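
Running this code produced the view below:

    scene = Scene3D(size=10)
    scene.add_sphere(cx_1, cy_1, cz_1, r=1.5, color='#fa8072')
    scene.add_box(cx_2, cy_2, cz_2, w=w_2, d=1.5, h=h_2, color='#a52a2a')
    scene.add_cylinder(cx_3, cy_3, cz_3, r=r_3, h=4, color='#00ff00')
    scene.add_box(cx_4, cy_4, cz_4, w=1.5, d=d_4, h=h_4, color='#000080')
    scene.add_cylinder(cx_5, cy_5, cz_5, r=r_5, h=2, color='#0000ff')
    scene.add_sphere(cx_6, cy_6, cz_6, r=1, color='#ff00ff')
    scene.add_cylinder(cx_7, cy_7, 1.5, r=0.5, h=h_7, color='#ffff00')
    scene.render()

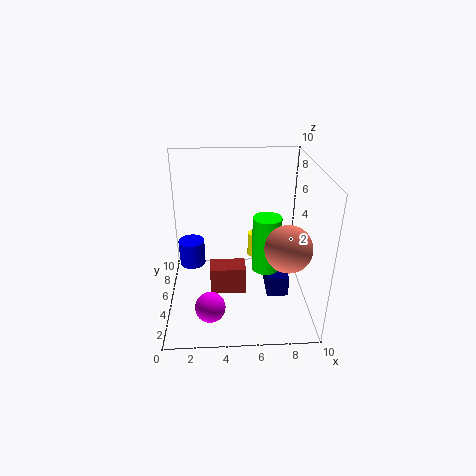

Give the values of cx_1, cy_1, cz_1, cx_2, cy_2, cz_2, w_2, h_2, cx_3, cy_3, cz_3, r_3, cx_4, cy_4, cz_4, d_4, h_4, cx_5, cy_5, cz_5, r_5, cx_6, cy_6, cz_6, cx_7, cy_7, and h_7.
cx_1 = 8, cy_1 = 2.5, cz_1 = 5.5, cx_2 = 3, cy_2 = 4, cz_2 = 1, w_2 = 2.5, h_2 = 2, cx_3 = 7, cy_3 = 5, cz_3 = 2.5, r_3 = 1, cx_4 = 7, cy_4 = 3.5, cz_4 = 1, d_4 = 3.5, h_4 = 1.5, cx_5 = 1.5, cy_5 = 7.5, cz_5 = 1.5, r_5 = 1, cx_6 = 3, cy_6 = 2, cz_6 = 1.5, cx_7 = 6.5, cy_7 = 8.5, h_7 = 2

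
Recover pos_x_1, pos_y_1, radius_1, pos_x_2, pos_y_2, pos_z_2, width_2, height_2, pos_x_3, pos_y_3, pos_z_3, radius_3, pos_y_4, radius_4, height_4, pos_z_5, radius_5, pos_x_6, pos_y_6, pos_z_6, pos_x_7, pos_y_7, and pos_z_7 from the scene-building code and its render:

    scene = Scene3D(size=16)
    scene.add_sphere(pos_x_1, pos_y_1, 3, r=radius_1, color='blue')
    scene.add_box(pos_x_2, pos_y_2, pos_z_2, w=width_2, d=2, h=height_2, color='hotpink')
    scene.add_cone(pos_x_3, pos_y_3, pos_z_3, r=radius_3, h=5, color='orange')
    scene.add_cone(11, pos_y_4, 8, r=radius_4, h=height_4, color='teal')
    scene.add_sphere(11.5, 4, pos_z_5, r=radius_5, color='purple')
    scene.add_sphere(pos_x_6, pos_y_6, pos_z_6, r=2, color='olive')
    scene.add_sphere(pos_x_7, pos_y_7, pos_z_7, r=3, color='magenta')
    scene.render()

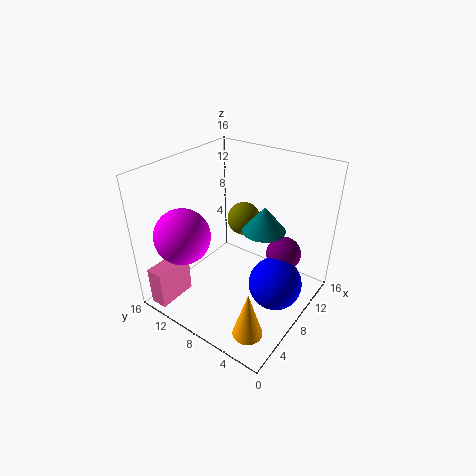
pos_x_1 = 9
pos_y_1 = 3.5
radius_1 = 3
pos_x_2 = 0.5
pos_y_2 = 13
pos_z_2 = 0.5
width_2 = 4.5
height_2 = 4.5
pos_x_3 = 2
pos_y_3 = 2.5
pos_z_3 = 2
radius_3 = 1.5
pos_y_4 = 6.5
radius_4 = 2.5
height_4 = 3
pos_z_5 = 5.5
radius_5 = 2
pos_x_6 = 12
pos_y_6 = 10
pos_z_6 = 8
pos_x_7 = 3.5
pos_y_7 = 12
pos_z_7 = 9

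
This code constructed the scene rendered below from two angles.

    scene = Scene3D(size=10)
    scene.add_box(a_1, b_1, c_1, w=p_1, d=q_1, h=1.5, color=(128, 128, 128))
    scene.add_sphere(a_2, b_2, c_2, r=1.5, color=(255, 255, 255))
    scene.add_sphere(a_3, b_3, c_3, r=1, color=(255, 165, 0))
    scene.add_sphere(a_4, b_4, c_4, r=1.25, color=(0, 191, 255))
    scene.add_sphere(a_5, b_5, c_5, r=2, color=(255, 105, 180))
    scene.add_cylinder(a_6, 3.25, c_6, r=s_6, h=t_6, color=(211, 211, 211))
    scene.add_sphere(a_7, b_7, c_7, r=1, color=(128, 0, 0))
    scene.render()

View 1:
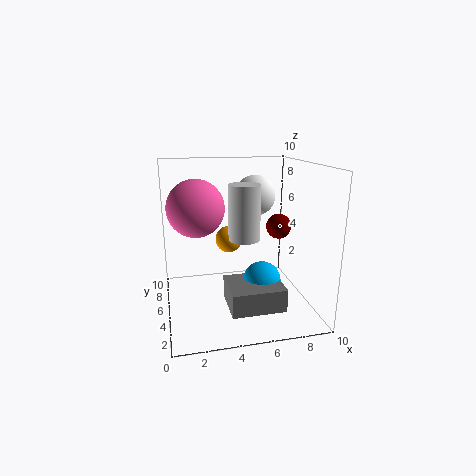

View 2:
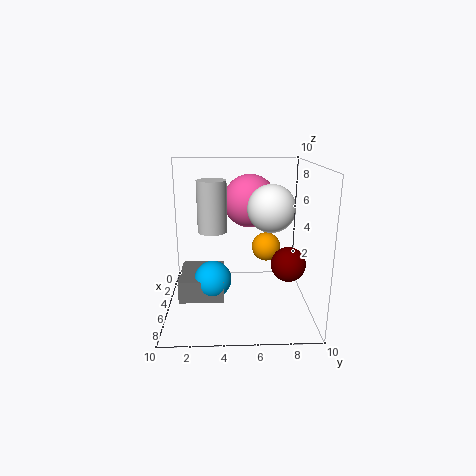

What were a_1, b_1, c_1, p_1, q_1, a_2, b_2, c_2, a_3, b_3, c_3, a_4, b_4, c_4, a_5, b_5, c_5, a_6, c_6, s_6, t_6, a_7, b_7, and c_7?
a_1 = 3.75; b_1 = 1; c_1 = 1.25; p_1 = 3.5; q_1 = 3; a_2 = 6.75; b_2 = 7; c_2 = 7.5; a_3 = 4.75; b_3 = 7; c_3 = 4.25; a_4 = 6.25; b_4 = 3.25; c_4 = 2.5; a_5 = 2.25; b_5 = 6; c_5 = 7; a_6 = 5; c_6 = 5.5; s_6 = 1; t_6 = 3.5; a_7 = 9; b_7 = 7.75; c_7 = 4.75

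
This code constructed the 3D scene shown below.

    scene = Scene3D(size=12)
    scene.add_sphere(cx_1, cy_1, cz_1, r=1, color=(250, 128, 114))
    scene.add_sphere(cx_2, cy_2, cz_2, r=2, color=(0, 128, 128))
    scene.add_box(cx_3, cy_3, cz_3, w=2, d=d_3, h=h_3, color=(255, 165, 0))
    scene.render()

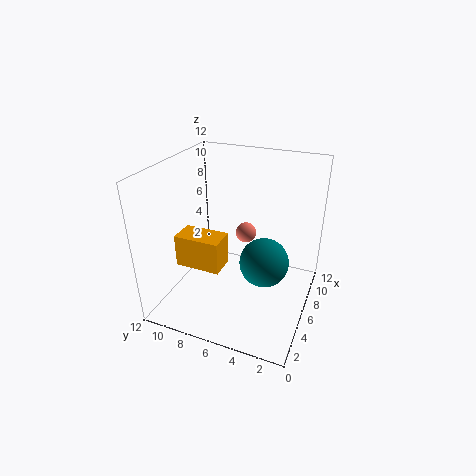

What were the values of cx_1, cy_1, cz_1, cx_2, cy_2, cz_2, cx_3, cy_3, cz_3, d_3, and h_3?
cx_1 = 10.5
cy_1 = 7
cz_1 = 4
cx_2 = 5.5
cy_2 = 3.5
cz_2 = 4.5
cx_3 = 2
cy_3 = 6
cz_3 = 5
d_3 = 3.5
h_3 = 2.5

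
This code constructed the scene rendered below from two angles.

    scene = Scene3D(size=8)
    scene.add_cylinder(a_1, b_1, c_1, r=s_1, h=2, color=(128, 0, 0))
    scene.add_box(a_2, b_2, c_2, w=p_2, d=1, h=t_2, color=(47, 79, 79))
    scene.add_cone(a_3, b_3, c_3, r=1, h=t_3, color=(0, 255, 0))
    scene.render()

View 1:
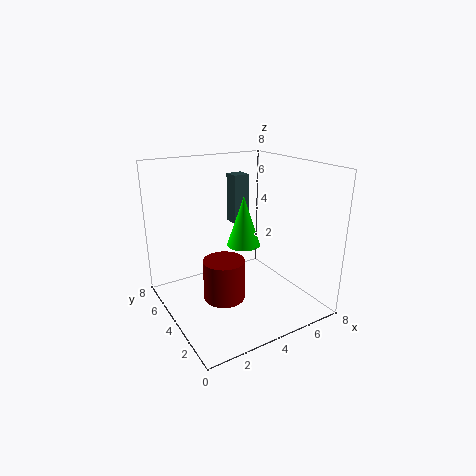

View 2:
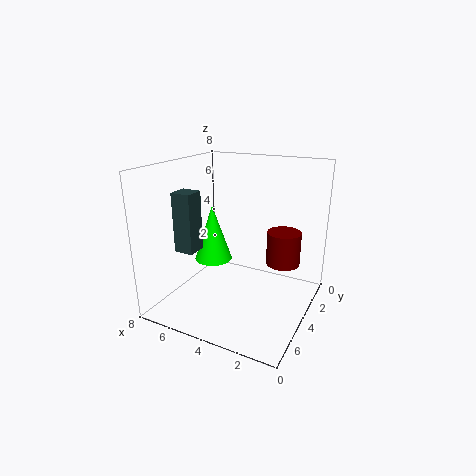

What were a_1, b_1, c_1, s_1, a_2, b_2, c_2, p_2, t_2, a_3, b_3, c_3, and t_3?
a_1 = 2, b_1 = 2, c_1 = 2, s_1 = 1, a_2 = 5, b_2 = 6, c_2 = 4, p_2 = 1, t_2 = 3, a_3 = 5, b_3 = 5, c_3 = 3, t_3 = 3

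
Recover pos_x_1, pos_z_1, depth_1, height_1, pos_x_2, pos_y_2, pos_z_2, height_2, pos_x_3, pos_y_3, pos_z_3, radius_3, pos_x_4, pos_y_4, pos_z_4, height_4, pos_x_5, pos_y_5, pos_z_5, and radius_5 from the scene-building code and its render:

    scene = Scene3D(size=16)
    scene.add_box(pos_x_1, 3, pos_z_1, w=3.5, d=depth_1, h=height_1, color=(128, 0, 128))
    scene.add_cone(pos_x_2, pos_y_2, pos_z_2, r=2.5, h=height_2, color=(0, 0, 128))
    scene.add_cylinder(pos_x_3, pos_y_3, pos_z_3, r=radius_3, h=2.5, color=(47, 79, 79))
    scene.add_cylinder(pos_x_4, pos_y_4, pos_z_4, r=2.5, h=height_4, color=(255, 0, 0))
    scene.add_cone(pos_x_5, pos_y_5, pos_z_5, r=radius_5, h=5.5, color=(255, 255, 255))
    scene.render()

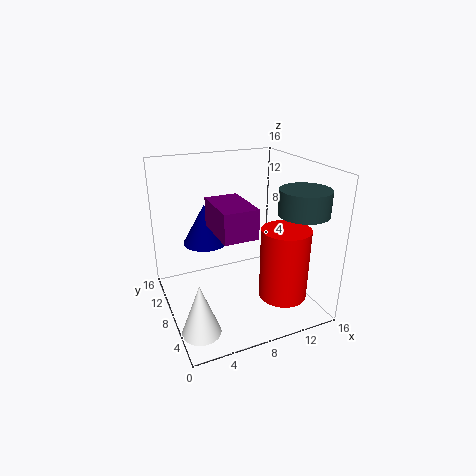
pos_x_1 = 4.5, pos_z_1 = 10, depth_1 = 5.5, height_1 = 3, pos_x_2 = 5, pos_y_2 = 10.5, pos_z_2 = 7, height_2 = 4.5, pos_x_3 = 12.5, pos_y_3 = 2.5, pos_z_3 = 12, radius_3 = 2.5, pos_x_4 = 11, pos_y_4 = 3, pos_z_4 = 3, height_4 = 7.5, pos_x_5 = 2, pos_y_5 = 3.5, pos_z_5 = 0.5, radius_5 = 2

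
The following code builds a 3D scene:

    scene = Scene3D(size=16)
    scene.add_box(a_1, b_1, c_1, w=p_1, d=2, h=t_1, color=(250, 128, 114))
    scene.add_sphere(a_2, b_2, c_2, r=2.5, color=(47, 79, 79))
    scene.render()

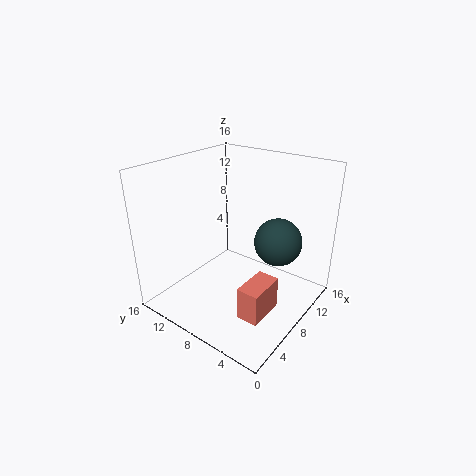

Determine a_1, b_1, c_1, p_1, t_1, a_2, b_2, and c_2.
a_1 = 0.5; b_1 = 0.5; c_1 = 5; p_1 = 3.5; t_1 = 3; a_2 = 9; b_2 = 3.5; c_2 = 8.5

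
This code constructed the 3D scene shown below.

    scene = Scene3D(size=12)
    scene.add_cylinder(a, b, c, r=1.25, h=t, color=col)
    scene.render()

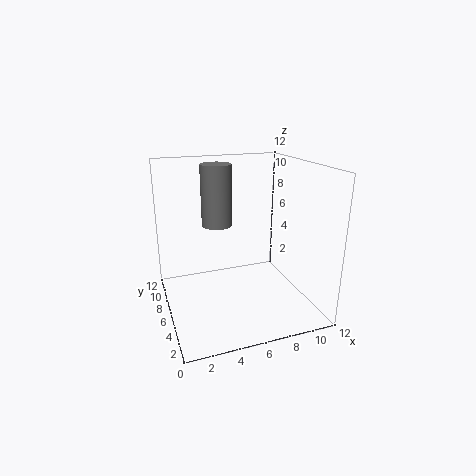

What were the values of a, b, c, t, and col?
a = 4.5; b = 7; c = 7; t = 5; col = 'gray'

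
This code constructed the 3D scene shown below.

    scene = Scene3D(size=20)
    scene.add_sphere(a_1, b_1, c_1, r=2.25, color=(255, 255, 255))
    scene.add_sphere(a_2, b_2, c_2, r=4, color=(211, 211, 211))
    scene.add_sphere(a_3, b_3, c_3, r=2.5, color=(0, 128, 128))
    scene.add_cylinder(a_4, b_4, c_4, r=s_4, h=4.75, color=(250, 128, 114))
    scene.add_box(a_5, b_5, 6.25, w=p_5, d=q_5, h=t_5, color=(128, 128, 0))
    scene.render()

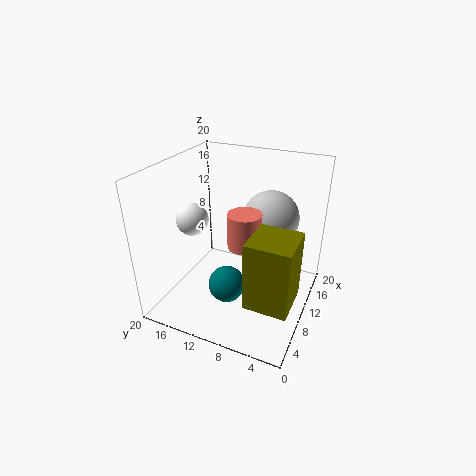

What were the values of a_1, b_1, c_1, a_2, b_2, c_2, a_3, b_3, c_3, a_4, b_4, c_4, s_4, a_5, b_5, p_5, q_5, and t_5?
a_1 = 8.5
b_1 = 16.25
c_1 = 12.25
a_2 = 14.25
b_2 = 6.75
c_2 = 11.75
a_3 = 6.75
b_3 = 10.25
c_3 = 4.25
a_4 = 8.75
b_4 = 8.5
c_4 = 9.75
s_4 = 2.25
a_5 = 1.25
b_5 = 0.25
p_5 = 5.5
q_5 = 5.25
t_5 = 8.5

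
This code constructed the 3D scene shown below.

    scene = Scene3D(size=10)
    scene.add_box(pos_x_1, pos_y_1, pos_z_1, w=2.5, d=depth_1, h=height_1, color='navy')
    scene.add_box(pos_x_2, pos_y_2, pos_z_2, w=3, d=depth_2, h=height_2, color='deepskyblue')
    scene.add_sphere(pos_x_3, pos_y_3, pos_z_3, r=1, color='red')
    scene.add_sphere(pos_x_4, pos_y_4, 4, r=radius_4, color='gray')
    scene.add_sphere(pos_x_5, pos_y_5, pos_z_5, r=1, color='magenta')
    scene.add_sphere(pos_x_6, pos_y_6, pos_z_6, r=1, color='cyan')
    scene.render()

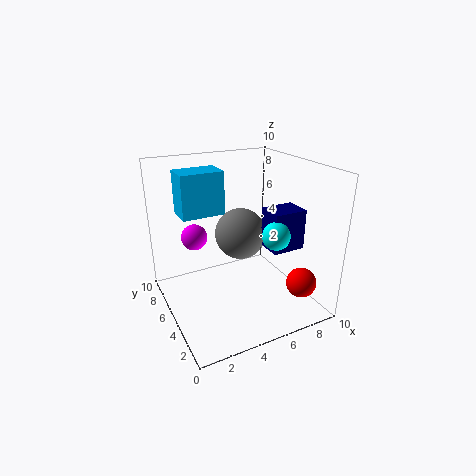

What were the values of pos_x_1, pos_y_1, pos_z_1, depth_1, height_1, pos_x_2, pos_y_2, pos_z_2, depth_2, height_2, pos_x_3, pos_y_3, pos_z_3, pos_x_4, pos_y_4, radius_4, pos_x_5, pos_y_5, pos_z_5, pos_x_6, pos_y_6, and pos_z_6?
pos_x_1 = 7.5
pos_y_1 = 4
pos_z_1 = 3.5
depth_1 = 2
height_1 = 3
pos_x_2 = 1.5
pos_y_2 = 6
pos_z_2 = 6.5
depth_2 = 2
height_2 = 3
pos_x_3 = 8
pos_y_3 = 1.5
pos_z_3 = 2.5
pos_x_4 = 6.5
pos_y_4 = 7.5
radius_4 = 2
pos_x_5 = 3
pos_y_5 = 8.5
pos_z_5 = 4
pos_x_6 = 7.5
pos_y_6 = 4
pos_z_6 = 5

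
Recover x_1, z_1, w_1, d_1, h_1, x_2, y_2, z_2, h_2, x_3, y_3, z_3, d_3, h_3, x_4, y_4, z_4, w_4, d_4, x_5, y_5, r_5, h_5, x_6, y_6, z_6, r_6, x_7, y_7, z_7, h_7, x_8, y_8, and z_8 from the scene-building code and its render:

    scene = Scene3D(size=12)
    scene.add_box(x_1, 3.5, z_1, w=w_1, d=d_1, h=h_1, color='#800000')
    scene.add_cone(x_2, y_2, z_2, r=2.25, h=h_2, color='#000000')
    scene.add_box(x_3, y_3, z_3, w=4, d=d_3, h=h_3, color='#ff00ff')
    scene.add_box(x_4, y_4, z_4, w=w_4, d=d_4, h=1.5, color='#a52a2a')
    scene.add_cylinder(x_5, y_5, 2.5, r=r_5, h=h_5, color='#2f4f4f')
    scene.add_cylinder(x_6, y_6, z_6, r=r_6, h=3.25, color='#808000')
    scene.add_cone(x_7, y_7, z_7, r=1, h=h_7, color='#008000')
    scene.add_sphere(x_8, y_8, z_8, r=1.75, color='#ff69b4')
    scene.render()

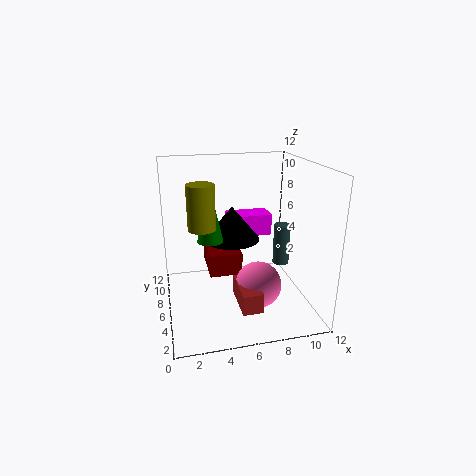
x_1 = 3.25; z_1 = 4; w_1 = 2.5; d_1 = 3.5; h_1 = 1.75; x_2 = 5.5; y_2 = 6; z_2 = 6; h_2 = 2.75; x_3 = 6; y_3 = 9; z_3 = 4.75; d_3 = 2.25; h_3 = 2; x_4 = 5; y_4 = 0.25; z_4 = 2.5; w_4 = 1.5; d_4 = 3.25; x_5 = 10.5; y_5 = 7.5; r_5 = 0.75; h_5 = 3.75; x_6 = 2.75; y_6 = 3.5; z_6 = 8; r_6 = 1; x_7 = 3.5; y_7 = 4.75; z_7 = 6.5; h_7 = 4.75; x_8 = 6.75; y_8 = 2.5; z_8 = 3.5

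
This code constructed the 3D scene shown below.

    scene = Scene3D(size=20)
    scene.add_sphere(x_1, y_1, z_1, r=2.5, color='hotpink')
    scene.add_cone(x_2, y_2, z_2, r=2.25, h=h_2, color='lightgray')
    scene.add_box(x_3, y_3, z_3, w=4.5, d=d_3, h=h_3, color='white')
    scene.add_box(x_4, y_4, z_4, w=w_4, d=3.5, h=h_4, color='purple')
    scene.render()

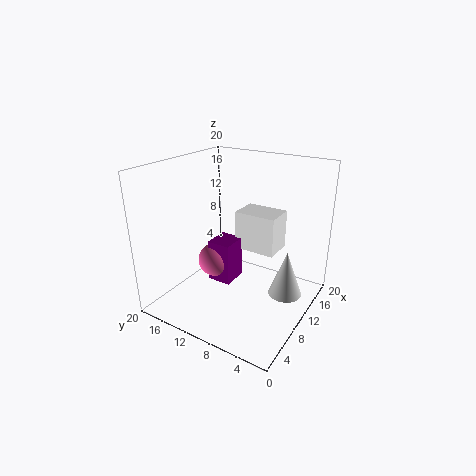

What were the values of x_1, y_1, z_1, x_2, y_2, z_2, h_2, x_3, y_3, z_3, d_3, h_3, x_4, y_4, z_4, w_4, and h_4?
x_1 = 10.25; y_1 = 14.25; z_1 = 5.25; x_2 = 10.5; y_2 = 2.75; z_2 = 3.25; h_2 = 6.25; x_3 = 12.75; y_3 = 6; z_3 = 6.75; d_3 = 6.25; h_3 = 5.75; x_4 = 9.25; y_4 = 11.25; z_4 = 2.25; w_4 = 4; h_4 = 6.25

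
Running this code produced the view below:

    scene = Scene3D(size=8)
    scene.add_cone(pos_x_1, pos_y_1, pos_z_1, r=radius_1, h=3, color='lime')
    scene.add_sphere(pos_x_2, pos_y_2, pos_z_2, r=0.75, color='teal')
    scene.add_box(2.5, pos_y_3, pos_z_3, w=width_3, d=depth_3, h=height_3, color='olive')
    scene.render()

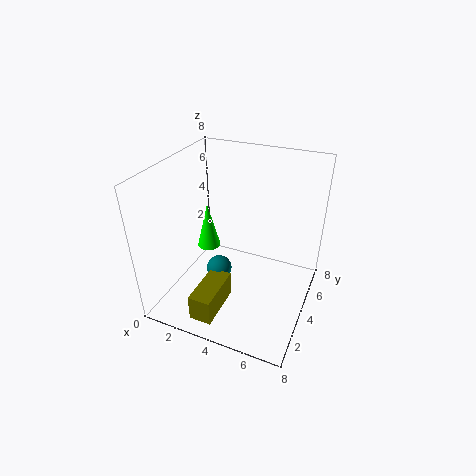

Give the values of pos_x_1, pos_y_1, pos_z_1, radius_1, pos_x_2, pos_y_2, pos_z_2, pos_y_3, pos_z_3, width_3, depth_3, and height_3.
pos_x_1 = 1
pos_y_1 = 6
pos_z_1 = 1.5
radius_1 = 0.75
pos_x_2 = 2.75
pos_y_2 = 4
pos_z_2 = 1.5
pos_y_3 = 0.75
pos_z_3 = 0.25
width_3 = 1.25
depth_3 = 2.75
height_3 = 1.5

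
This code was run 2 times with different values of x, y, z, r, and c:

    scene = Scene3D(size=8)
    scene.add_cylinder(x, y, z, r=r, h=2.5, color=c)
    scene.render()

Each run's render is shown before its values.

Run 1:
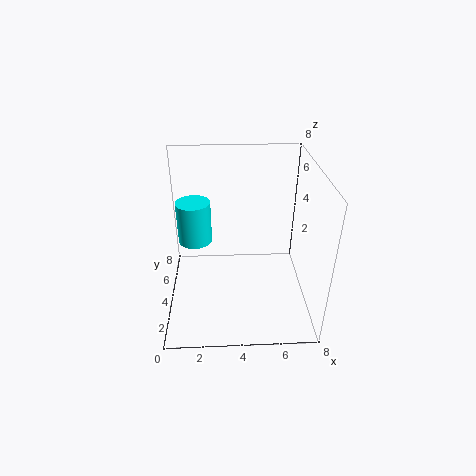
x = 1.5; y = 5.5; z = 3; r = 1; c = 'cyan'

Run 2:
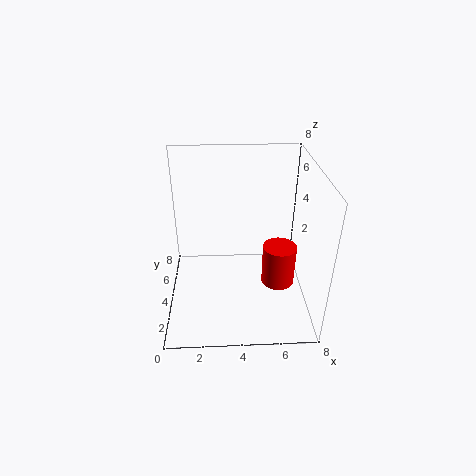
x = 6.5; y = 4.5; z = 0.5; r = 1; c = 'red'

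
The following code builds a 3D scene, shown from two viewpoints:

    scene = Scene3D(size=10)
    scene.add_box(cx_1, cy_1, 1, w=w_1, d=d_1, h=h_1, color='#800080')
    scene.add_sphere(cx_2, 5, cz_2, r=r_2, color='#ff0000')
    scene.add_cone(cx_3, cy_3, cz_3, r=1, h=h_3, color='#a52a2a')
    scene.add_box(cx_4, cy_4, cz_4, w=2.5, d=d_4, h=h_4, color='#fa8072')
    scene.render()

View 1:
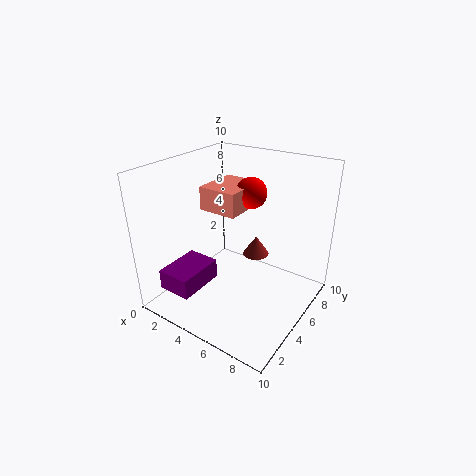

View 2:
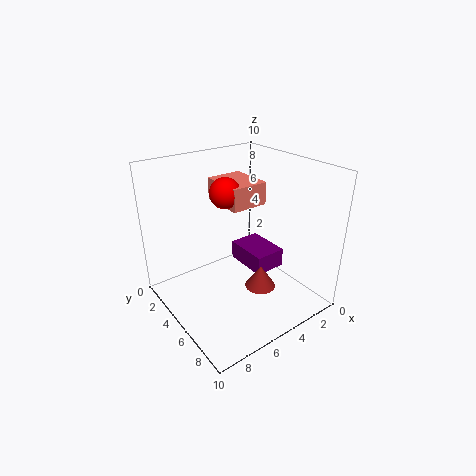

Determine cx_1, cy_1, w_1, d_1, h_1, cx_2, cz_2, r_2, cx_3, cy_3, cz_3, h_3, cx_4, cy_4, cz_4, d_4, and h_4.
cx_1 = 0.5, cy_1 = 1.5, w_1 = 2.5, d_1 = 3.5, h_1 = 1.5, cx_2 = 6, cz_2 = 8.5, r_2 = 1, cx_3 = 5, cy_3 = 7.5, cz_3 = 2.5, h_3 = 1.5, cx_4 = 3.5, cy_4 = 3, cz_4 = 7.5, d_4 = 3, h_4 = 1.5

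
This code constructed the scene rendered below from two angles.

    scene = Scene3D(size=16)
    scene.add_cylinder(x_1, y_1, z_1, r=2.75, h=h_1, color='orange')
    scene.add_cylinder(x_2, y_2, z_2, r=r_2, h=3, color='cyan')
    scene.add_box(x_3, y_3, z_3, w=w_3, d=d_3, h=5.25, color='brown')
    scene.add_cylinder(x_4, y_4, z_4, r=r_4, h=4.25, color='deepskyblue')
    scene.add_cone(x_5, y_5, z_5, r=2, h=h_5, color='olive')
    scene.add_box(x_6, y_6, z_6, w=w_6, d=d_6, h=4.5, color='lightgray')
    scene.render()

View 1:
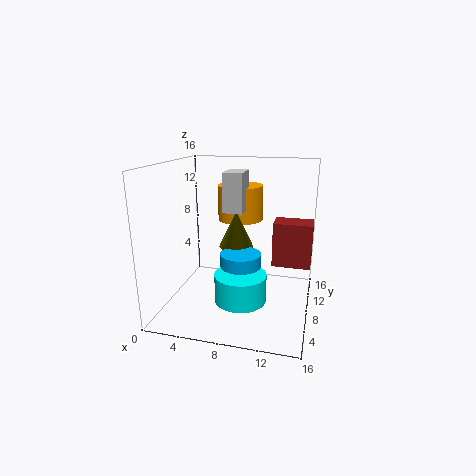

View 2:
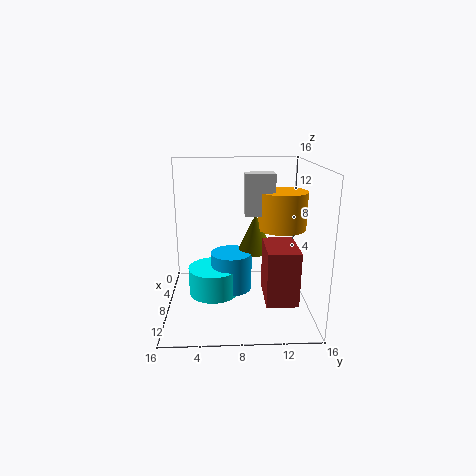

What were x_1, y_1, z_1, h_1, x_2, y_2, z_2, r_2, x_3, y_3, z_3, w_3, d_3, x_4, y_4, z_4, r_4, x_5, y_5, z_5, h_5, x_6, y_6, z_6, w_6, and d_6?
x_1 = 7; y_1 = 13; z_1 = 8.75; h_1 = 4.25; x_2 = 9; y_2 = 5.25; z_2 = 2; r_2 = 2.75; x_3 = 11.5; y_3 = 10.25; z_3 = 4; w_3 = 4.5; d_3 = 3; x_4 = 8.5; y_4 = 7.25; z_4 = 2.25; r_4 = 2.25; x_5 = 7.25; y_5 = 10; z_5 = 6.25; h_5 = 4.25; x_6 = 6; y_6 = 8.75; z_6 = 10.5; w_6 = 2.25; d_6 = 3.25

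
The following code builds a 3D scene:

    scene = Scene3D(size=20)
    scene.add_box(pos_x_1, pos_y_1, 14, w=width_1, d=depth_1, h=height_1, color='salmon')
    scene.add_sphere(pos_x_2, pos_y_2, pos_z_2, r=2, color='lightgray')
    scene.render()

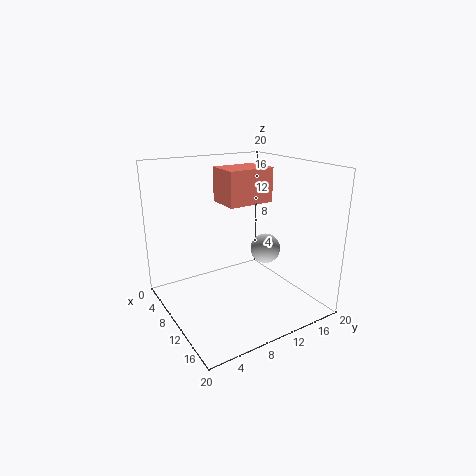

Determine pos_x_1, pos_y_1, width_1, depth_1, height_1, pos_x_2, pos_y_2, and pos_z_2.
pos_x_1 = 4; pos_y_1 = 9.5; width_1 = 5; depth_1 = 7; height_1 = 5; pos_x_2 = 13; pos_y_2 = 12.5; pos_z_2 = 9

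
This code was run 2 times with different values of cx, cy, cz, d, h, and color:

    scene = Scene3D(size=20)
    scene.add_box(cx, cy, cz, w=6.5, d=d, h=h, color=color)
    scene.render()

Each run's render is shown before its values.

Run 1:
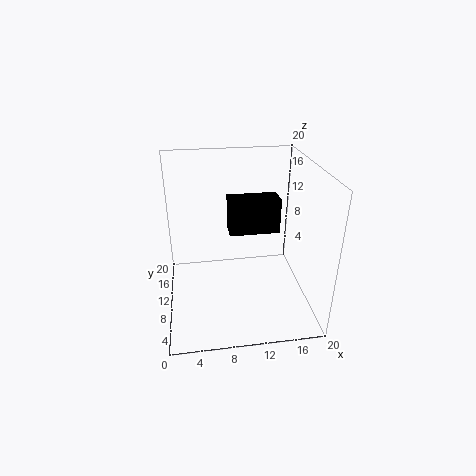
cx = 8.5, cy = 7, cz = 12, d = 3, h = 4.5, color = 'black'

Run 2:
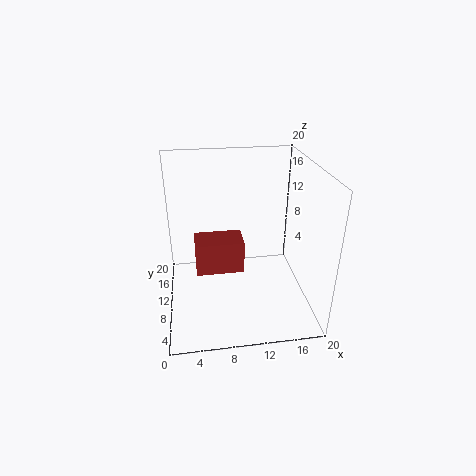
cx = 4, cy = 7.5, cz = 6, d = 4, h = 4.5, color = 'brown'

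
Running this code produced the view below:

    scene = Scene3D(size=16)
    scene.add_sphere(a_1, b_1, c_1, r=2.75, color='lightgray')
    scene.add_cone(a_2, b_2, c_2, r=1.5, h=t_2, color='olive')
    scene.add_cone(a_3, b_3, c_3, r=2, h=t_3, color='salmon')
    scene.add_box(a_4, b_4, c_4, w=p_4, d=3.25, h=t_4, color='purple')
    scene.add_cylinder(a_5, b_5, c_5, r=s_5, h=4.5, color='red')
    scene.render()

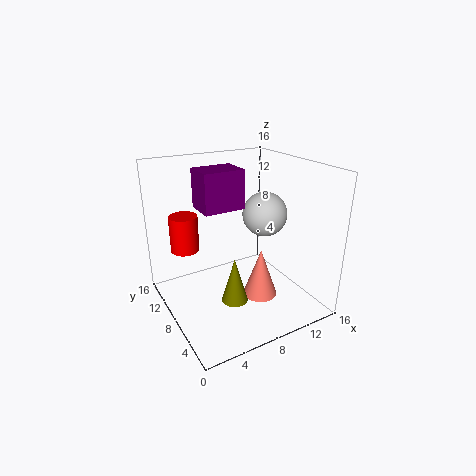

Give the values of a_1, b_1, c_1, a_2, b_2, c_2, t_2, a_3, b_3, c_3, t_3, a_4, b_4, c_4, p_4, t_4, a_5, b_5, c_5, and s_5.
a_1 = 13.25, b_1 = 10.5, c_1 = 9, a_2 = 7, b_2 = 7, c_2 = 0.75, t_2 = 5.25, a_3 = 10.5, b_3 = 7, c_3 = 0.5, t_3 = 5.75, a_4 = 3.5, b_4 = 6.25, c_4 = 12, p_4 = 4.25, t_4 = 4, a_5 = 4, b_5 = 14.25, c_5 = 4.75, s_5 = 1.75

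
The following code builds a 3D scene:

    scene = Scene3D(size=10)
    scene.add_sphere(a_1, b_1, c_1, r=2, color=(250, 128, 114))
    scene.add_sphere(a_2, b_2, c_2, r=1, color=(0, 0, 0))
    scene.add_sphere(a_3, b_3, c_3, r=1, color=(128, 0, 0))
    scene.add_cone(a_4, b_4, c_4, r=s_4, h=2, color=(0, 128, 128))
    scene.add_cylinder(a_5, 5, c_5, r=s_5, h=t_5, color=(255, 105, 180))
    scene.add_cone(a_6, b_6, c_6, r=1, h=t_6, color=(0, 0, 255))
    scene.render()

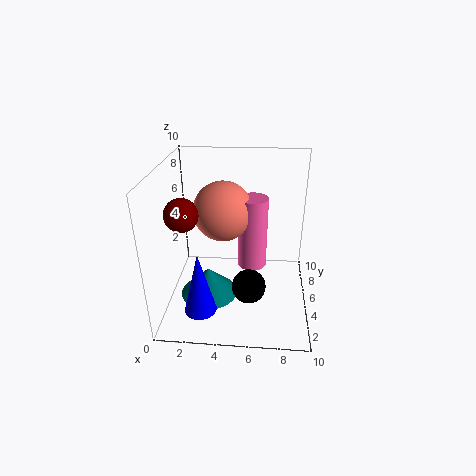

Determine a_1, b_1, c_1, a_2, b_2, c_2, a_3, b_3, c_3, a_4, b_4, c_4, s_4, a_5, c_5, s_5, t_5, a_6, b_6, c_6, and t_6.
a_1 = 4; b_1 = 5; c_1 = 7; a_2 = 6; b_2 = 1; c_2 = 4; a_3 = 2; b_3 = 2; c_3 = 8; a_4 = 3; b_4 = 4; c_4 = 1; s_4 = 2; a_5 = 6; c_5 = 3; s_5 = 1; t_5 = 5; a_6 = 3; b_6 = 1; c_6 = 2; t_6 = 4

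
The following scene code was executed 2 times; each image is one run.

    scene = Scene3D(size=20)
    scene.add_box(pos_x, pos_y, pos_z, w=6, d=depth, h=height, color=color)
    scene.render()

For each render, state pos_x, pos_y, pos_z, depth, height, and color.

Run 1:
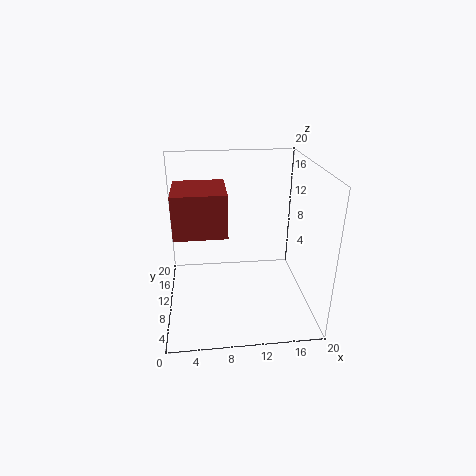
pos_x = 2; pos_y = 2; pos_z = 14; depth = 6; height = 5; color = 'brown'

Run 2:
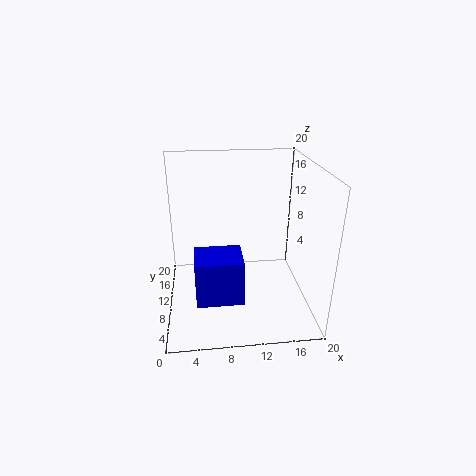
pos_x = 4; pos_y = 3; pos_z = 4; depth = 5; height = 6; color = 'blue'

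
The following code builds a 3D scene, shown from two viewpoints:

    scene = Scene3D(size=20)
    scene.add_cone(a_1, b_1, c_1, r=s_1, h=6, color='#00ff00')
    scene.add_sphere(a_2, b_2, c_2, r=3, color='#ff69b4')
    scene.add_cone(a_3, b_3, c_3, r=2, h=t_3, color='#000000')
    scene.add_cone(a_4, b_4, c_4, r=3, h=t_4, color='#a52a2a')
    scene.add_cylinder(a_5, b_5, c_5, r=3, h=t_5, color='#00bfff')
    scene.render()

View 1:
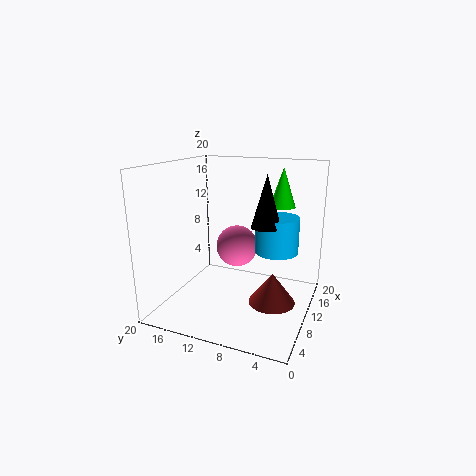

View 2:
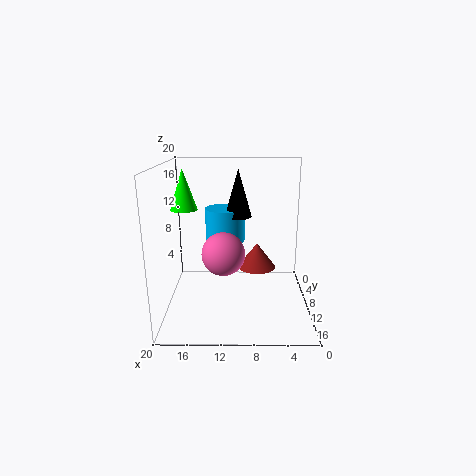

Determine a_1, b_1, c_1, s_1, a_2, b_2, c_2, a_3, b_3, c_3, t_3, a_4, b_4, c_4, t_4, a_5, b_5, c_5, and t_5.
a_1 = 18
b_1 = 6
c_1 = 13
s_1 = 2
a_2 = 12
b_2 = 11
c_2 = 8
a_3 = 10
b_3 = 6
c_3 = 12
t_3 = 7
a_4 = 7
b_4 = 4
c_4 = 3
t_4 = 4
a_5 = 12
b_5 = 5
c_5 = 8
t_5 = 5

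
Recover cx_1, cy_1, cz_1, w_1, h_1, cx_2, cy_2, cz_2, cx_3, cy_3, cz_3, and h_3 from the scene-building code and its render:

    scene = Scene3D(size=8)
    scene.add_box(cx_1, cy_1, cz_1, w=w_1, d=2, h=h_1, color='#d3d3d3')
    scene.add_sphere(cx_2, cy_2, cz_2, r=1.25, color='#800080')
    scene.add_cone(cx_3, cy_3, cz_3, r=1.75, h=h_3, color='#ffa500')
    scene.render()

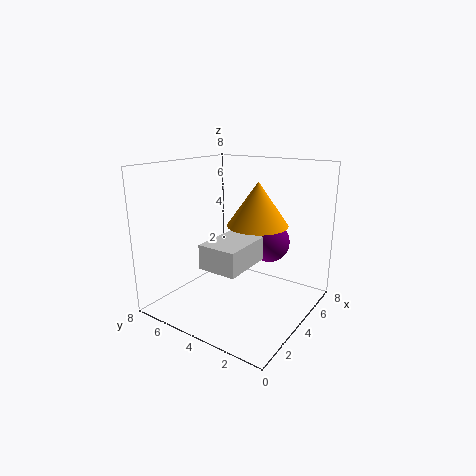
cx_1 = 1, cy_1 = 2.25, cz_1 = 3.25, w_1 = 2.75, h_1 = 1.25, cx_2 = 6.75, cy_2 = 3.5, cz_2 = 3, cx_3 = 5.25, cy_3 = 3.5, cz_3 = 4.5, h_3 = 2.5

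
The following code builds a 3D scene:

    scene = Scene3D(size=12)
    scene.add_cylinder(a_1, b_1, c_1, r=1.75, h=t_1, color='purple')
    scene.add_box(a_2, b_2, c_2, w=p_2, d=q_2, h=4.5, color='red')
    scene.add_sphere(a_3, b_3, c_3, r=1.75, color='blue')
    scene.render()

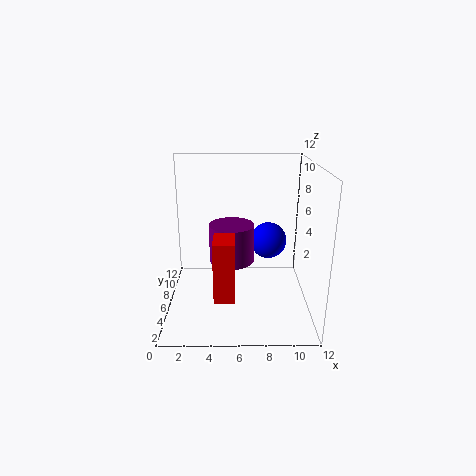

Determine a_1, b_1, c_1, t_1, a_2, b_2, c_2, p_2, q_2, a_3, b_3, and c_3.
a_1 = 5.5
b_1 = 4.5
c_1 = 4.75
t_1 = 3
a_2 = 4.25
b_2 = 0.5
c_2 = 3.25
p_2 = 1.5
q_2 = 2.25
a_3 = 9
b_3 = 10.25
c_3 = 4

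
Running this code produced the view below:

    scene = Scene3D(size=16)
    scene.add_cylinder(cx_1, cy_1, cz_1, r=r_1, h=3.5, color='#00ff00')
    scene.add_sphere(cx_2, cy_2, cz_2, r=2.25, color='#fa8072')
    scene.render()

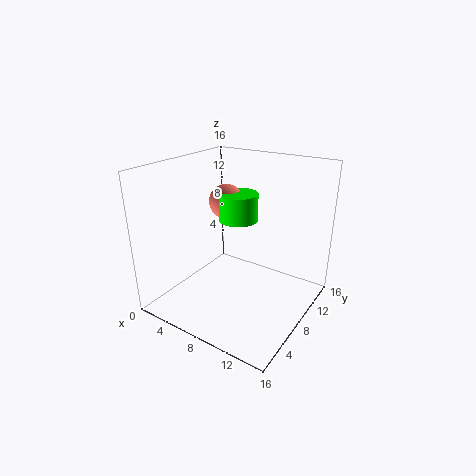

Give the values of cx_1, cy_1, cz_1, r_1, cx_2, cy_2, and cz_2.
cx_1 = 4.75
cy_1 = 13
cz_1 = 7.75
r_1 = 2.5
cx_2 = 2.75
cy_2 = 13.25
cz_2 = 9.75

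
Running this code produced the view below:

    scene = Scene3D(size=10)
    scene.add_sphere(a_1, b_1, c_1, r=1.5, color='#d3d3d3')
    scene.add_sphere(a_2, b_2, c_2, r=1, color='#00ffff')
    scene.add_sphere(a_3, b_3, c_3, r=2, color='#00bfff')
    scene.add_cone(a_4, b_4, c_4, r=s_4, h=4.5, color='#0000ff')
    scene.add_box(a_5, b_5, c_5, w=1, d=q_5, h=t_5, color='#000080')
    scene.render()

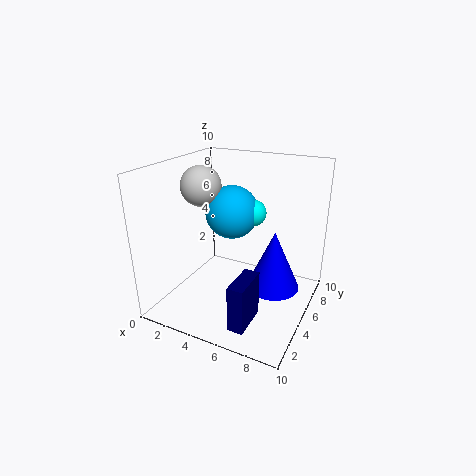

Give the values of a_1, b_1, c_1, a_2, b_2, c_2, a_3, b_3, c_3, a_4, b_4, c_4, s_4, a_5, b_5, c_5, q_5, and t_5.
a_1 = 1.5, b_1 = 6, c_1 = 8, a_2 = 5, b_2 = 7.5, c_2 = 6, a_3 = 3.5, b_3 = 7, c_3 = 6, a_4 = 7, b_4 = 7, c_4 = 0.5, s_4 = 2, a_5 = 6.5, b_5 = 0.5, c_5 = 1, q_5 = 2.5, t_5 = 3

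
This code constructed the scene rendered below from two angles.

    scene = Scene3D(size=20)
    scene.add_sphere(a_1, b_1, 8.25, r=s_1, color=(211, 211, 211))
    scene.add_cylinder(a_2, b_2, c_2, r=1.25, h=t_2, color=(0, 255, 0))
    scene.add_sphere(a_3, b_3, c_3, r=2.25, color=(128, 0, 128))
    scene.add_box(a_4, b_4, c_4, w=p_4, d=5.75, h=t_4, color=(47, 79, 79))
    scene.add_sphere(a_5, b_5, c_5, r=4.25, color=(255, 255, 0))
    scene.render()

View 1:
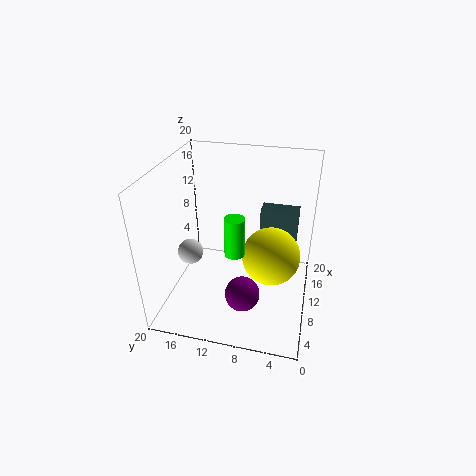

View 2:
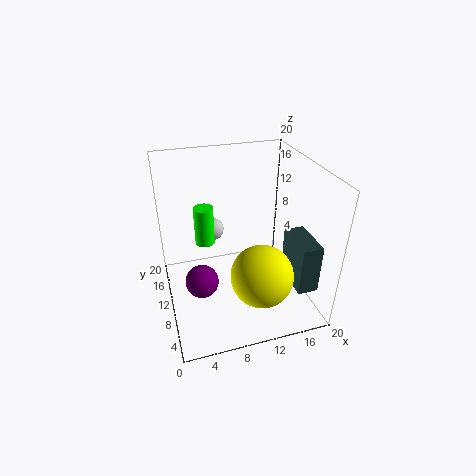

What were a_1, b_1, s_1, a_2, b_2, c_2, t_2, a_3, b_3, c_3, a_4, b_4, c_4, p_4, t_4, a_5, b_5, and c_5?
a_1 = 7.75, b_1 = 16.25, s_1 = 1.75, a_2 = 5.25, b_2 = 9.25, c_2 = 10.75, t_2 = 5, a_3 = 4.25, b_3 = 8, c_3 = 5.25, a_4 = 16, b_4 = 2.25, c_4 = 4.75, p_4 = 2.75, t_4 = 6.75, a_5 = 12, b_5 = 5.5, c_5 = 6.25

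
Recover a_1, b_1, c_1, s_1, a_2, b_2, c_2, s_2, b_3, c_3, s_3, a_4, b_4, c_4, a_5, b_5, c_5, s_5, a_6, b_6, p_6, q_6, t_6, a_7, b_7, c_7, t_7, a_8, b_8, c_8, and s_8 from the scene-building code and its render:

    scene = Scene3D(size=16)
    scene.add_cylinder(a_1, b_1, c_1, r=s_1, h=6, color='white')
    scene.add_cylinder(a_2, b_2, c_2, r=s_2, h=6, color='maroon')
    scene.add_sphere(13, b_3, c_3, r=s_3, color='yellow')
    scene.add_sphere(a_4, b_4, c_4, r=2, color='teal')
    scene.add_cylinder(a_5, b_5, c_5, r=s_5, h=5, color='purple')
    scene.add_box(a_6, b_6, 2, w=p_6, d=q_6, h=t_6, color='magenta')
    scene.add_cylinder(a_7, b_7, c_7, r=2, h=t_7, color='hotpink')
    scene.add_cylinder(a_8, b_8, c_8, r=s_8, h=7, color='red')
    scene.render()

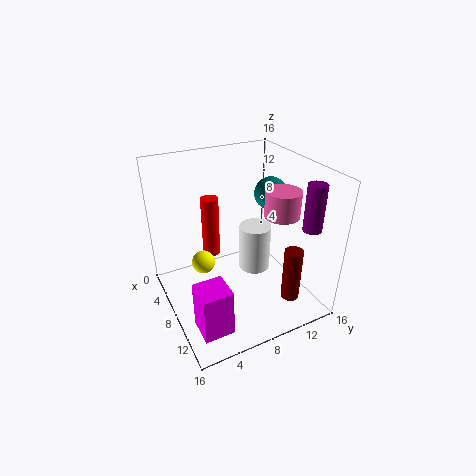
a_1 = 5
b_1 = 12
c_1 = 1
s_1 = 2
a_2 = 13
b_2 = 12
c_2 = 2
s_2 = 1
b_3 = 2
c_3 = 10
s_3 = 1
a_4 = 5
b_4 = 14
c_4 = 11
a_5 = 13
b_5 = 14
c_5 = 10
s_5 = 1
a_6 = 12
b_6 = 1
p_6 = 3
q_6 = 3
t_6 = 5
a_7 = 9
b_7 = 13
c_7 = 10
t_7 = 3
a_8 = 5
b_8 = 6
c_8 = 5
s_8 = 1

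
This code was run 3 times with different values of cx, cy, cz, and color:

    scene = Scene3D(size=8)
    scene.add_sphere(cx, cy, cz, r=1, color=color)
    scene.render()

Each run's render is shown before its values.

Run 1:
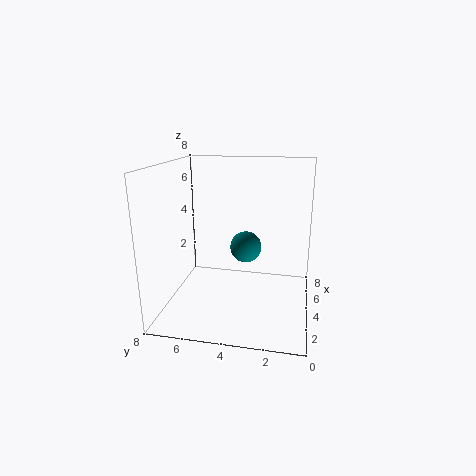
cx = 6.5
cy = 4
cz = 2.5
color = 'teal'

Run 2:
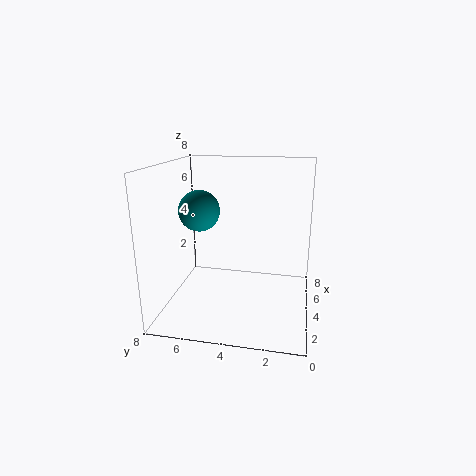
cx = 2
cy = 5.5
cz = 6
color = 'teal'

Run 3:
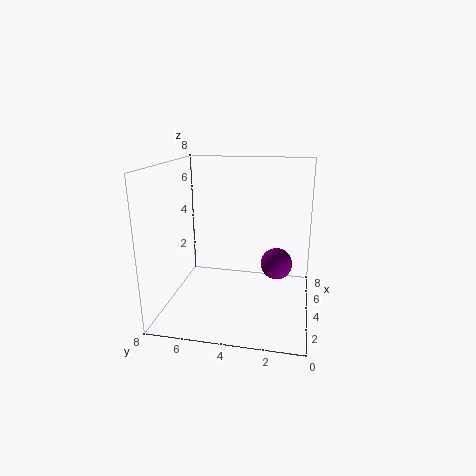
cx = 6.5
cy = 2
cz = 1.5
color = 'purple'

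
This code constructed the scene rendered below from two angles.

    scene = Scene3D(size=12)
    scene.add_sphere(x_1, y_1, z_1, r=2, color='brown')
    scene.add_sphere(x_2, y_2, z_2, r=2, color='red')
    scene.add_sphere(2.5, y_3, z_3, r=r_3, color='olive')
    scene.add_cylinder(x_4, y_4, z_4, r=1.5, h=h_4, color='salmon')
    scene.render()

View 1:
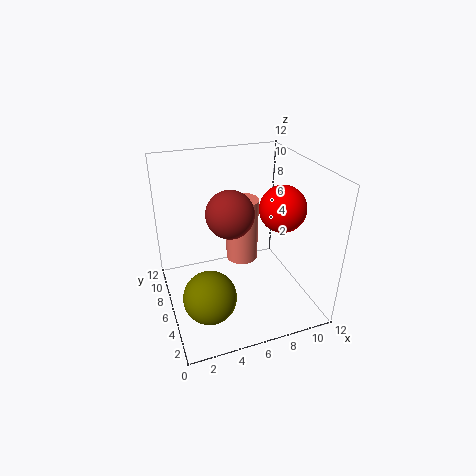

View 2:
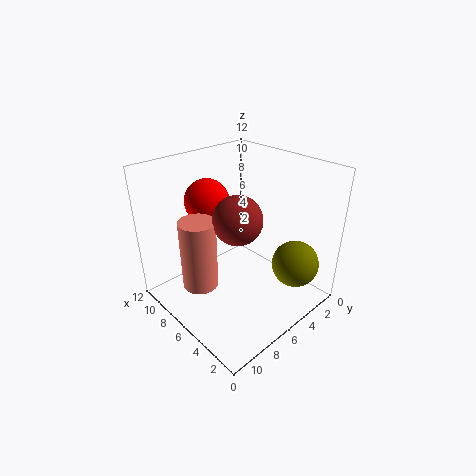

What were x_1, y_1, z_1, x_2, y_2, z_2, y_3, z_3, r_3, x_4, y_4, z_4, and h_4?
x_1 = 5.5, y_1 = 6.5, z_1 = 8, x_2 = 10, y_2 = 6, z_2 = 8, y_3 = 2.5, z_3 = 3.5, r_3 = 2, x_4 = 7.5, y_4 = 9, z_4 = 2, h_4 = 6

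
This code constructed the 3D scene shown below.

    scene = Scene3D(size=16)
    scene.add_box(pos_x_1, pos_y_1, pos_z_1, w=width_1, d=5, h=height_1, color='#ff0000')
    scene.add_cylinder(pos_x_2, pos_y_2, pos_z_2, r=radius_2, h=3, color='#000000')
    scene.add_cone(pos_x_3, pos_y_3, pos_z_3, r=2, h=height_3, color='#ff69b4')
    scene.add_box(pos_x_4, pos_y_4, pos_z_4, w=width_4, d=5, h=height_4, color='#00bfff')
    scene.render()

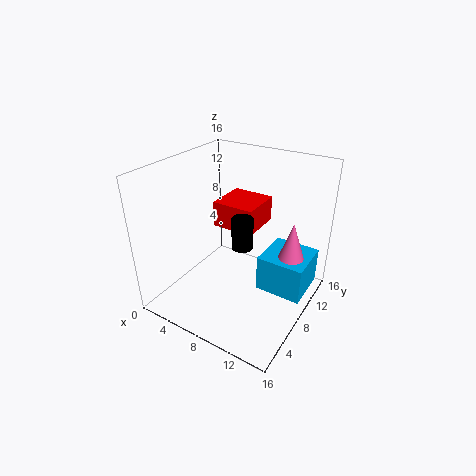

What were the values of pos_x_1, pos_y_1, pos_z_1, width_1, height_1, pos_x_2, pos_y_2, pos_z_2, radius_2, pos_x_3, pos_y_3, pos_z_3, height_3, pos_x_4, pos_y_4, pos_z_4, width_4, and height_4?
pos_x_1 = 4
pos_y_1 = 9
pos_z_1 = 8
width_1 = 5
height_1 = 3
pos_x_2 = 11
pos_y_2 = 4
pos_z_2 = 10
radius_2 = 1
pos_x_3 = 14
pos_y_3 = 9
pos_z_3 = 5
height_3 = 6
pos_x_4 = 11
pos_y_4 = 7
pos_z_4 = 3
width_4 = 5
height_4 = 4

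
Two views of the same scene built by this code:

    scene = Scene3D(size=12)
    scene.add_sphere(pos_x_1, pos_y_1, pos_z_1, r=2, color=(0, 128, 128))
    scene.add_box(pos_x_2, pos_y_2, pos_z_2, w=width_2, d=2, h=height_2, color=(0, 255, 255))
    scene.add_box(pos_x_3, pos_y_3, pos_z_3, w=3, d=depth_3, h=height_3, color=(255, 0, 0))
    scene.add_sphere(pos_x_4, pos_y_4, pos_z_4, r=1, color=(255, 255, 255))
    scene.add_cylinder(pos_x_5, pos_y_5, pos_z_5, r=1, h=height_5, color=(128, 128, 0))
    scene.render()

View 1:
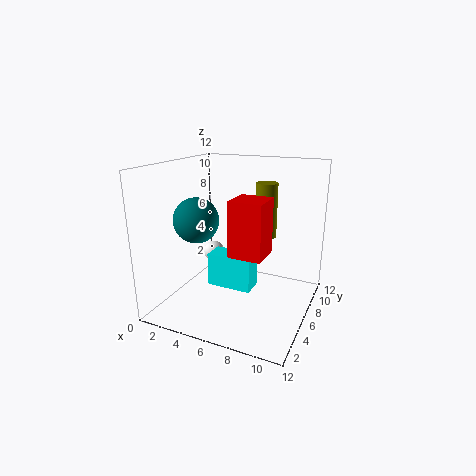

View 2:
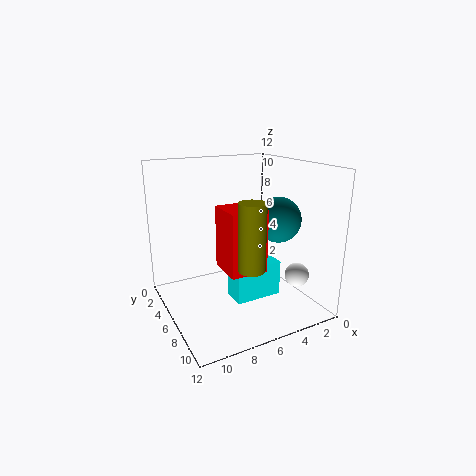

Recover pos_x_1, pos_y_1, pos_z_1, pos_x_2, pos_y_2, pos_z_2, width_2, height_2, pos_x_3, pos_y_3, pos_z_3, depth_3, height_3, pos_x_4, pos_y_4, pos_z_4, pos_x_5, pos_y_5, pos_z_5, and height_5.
pos_x_1 = 2
pos_y_1 = 6
pos_z_1 = 7
pos_x_2 = 3
pos_y_2 = 6
pos_z_2 = 1
width_2 = 4
height_2 = 3
pos_x_3 = 5
pos_y_3 = 6
pos_z_3 = 4
depth_3 = 3
height_3 = 5
pos_x_4 = 2
pos_y_4 = 9
pos_z_4 = 3
pos_x_5 = 7
pos_y_5 = 10
pos_z_5 = 5
height_5 = 5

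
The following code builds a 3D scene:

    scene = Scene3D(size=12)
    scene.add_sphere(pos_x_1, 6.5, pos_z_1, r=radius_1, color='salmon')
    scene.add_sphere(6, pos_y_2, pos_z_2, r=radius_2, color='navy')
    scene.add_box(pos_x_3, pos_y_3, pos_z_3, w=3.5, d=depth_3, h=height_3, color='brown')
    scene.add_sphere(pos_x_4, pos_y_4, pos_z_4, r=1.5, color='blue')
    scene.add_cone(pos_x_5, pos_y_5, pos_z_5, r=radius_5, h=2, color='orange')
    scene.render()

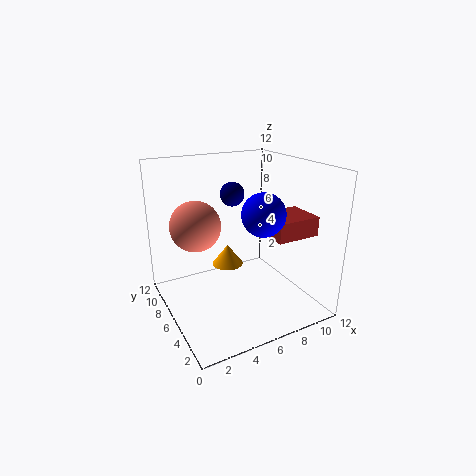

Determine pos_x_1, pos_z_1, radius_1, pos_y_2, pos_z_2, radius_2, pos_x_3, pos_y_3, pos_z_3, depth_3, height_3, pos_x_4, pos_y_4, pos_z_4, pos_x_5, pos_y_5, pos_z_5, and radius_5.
pos_x_1 = 2.5
pos_z_1 = 7.5
radius_1 = 2
pos_y_2 = 7
pos_z_2 = 9.5
radius_2 = 1
pos_x_3 = 7
pos_y_3 = 1.5
pos_z_3 = 7
depth_3 = 3
height_3 = 1.5
pos_x_4 = 5.5
pos_y_4 = 1.5
pos_z_4 = 9.5
pos_x_5 = 7
pos_y_5 = 10
pos_z_5 = 1.5
radius_5 = 1.5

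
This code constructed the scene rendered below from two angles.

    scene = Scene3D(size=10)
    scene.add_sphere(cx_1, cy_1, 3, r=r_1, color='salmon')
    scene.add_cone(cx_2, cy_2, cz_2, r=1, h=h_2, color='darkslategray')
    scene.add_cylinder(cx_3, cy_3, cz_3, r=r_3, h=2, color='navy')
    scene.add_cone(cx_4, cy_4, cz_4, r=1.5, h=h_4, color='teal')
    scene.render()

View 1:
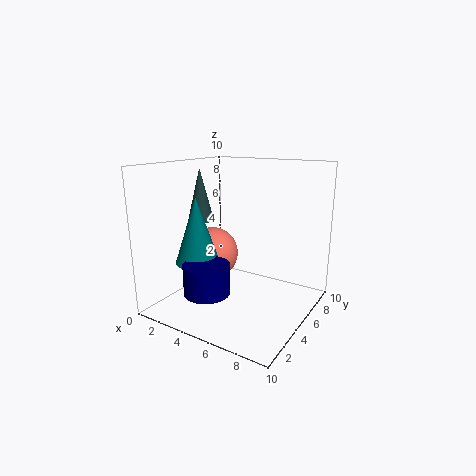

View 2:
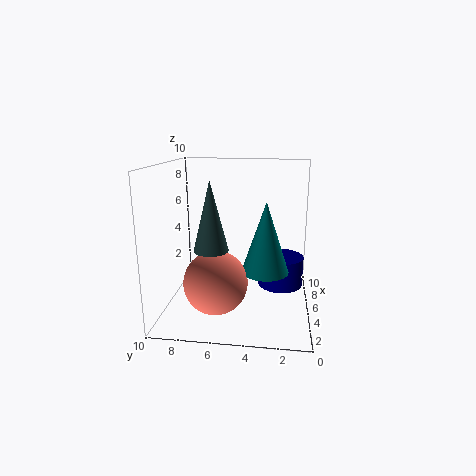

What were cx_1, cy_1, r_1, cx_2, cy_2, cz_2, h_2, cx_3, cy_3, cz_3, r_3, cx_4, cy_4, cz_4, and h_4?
cx_1 = 2
cy_1 = 6
r_1 = 2
cx_2 = 1
cy_2 = 6
cz_2 = 5.5
h_2 = 4
cx_3 = 4.5
cy_3 = 2
cz_3 = 2
r_3 = 1.5
cx_4 = 3
cy_4 = 3
cz_4 = 3.5
h_4 = 4.5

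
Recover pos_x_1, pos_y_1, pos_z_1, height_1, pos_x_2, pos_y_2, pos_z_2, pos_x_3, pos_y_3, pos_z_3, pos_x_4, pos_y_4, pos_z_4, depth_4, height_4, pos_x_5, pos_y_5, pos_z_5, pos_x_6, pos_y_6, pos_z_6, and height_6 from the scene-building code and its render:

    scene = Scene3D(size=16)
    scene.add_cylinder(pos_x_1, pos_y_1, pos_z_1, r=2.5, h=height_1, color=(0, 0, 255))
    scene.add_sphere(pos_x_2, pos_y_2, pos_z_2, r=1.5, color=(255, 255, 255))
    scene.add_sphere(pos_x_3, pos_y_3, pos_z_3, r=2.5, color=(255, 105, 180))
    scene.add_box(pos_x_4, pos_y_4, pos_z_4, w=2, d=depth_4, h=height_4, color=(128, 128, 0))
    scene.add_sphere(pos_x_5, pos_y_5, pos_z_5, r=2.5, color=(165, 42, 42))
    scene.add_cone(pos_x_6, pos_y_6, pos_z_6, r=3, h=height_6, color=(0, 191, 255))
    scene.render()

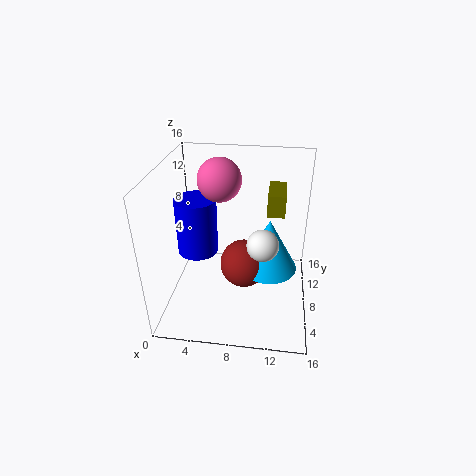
pos_x_1 = 2.5
pos_y_1 = 11
pos_z_1 = 4
height_1 = 7
pos_x_2 = 11
pos_y_2 = 3
pos_z_2 = 10.5
pos_x_3 = 5.5
pos_y_3 = 11
pos_z_3 = 13.5
pos_x_4 = 11
pos_y_4 = 9.5
pos_z_4 = 10
depth_4 = 4.5
height_4 = 2.5
pos_x_5 = 9
pos_y_5 = 5.5
pos_z_5 = 6.5
pos_x_6 = 11.5
pos_y_6 = 6
pos_z_6 = 6
height_6 = 5.5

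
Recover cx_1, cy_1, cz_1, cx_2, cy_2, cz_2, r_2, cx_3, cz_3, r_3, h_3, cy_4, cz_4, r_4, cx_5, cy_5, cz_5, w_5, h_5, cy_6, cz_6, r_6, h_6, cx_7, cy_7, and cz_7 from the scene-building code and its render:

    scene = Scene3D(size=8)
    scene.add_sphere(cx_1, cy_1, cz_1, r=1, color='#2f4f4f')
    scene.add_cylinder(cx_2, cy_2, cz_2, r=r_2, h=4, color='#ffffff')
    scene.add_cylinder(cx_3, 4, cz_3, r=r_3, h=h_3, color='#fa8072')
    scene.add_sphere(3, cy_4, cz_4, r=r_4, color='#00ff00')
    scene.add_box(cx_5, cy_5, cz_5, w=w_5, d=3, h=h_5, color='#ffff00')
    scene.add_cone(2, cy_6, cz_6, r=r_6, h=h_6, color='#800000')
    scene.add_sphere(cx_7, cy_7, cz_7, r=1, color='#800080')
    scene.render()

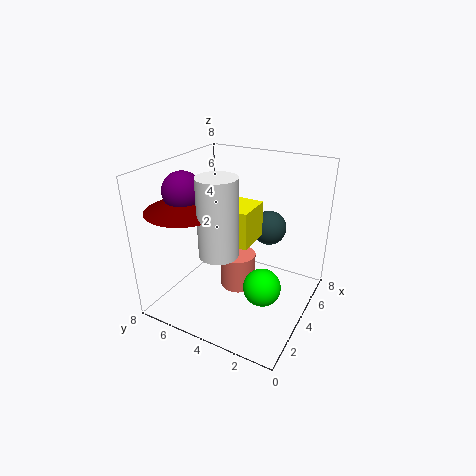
cx_1 = 6
cy_1 = 3
cz_1 = 4
cx_2 = 2
cy_2 = 4
cz_2 = 4
r_2 = 1
cx_3 = 4
cz_3 = 1
r_3 = 1
h_3 = 2
cy_4 = 2
cz_4 = 2
r_4 = 1
cx_5 = 3
cy_5 = 3
cz_5 = 4
w_5 = 2
h_5 = 2
cy_6 = 6
cz_6 = 6
r_6 = 2
h_6 = 1
cx_7 = 2
cy_7 = 6
cz_7 = 7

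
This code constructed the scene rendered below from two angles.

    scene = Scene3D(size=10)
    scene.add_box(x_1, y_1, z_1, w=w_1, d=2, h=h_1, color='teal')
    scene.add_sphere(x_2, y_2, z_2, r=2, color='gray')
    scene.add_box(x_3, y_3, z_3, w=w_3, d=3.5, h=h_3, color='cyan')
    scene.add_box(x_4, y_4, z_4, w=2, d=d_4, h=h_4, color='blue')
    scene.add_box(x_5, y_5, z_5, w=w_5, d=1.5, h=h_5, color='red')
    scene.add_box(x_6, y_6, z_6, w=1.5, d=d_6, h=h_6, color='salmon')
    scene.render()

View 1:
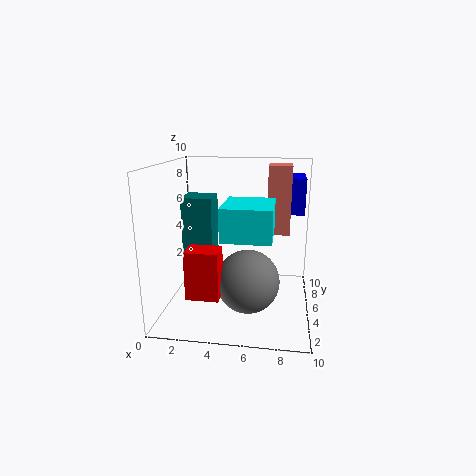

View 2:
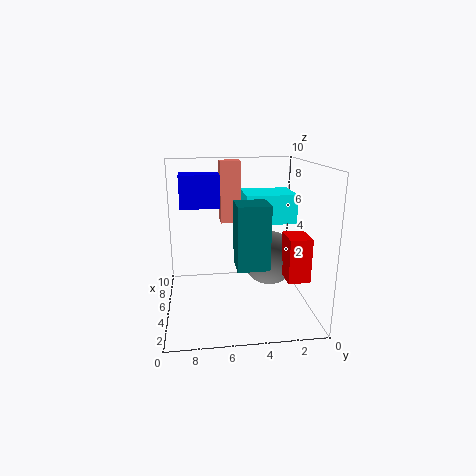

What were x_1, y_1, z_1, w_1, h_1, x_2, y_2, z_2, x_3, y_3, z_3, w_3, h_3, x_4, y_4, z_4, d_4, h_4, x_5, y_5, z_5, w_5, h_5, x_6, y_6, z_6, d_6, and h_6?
x_1 = 1.5, y_1 = 3.5, z_1 = 4, w_1 = 2, h_1 = 4, x_2 = 6, y_2 = 2.5, z_2 = 3, x_3 = 4.5, y_3 = 1, z_3 = 6, w_3 = 3, h_3 = 2, x_4 = 7.5, y_4 = 6, z_4 = 6.5, d_4 = 3, h_4 = 2.5, x_5 = 2.5, y_5 = 0.5, z_5 = 2.5, w_5 = 2, h_5 = 3, x_6 = 7, y_6 = 4.5, z_6 = 5.5, d_6 = 1.5, h_6 = 4.5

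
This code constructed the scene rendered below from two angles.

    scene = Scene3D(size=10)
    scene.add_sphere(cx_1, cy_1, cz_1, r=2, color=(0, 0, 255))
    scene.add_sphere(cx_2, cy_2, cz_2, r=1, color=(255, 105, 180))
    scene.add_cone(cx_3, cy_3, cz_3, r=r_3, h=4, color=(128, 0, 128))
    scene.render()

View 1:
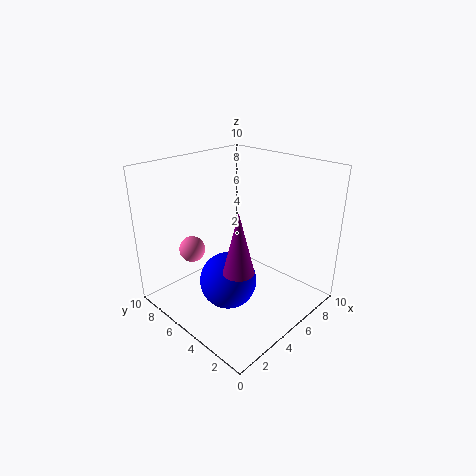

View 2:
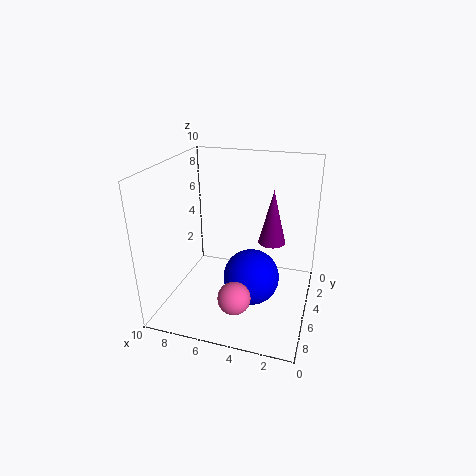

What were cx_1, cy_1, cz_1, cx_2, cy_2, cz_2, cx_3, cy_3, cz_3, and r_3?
cx_1 = 4; cy_1 = 5; cz_1 = 2; cx_2 = 4; cy_2 = 9; cz_2 = 3; cx_3 = 3; cy_3 = 3; cz_3 = 4; r_3 = 1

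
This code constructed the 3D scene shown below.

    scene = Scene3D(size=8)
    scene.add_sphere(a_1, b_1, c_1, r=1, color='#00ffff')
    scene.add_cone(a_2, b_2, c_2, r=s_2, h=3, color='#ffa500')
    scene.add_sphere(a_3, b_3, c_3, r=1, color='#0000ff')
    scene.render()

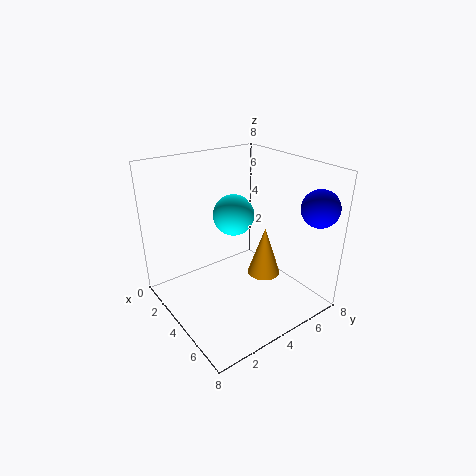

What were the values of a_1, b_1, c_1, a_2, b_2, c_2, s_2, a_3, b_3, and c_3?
a_1 = 5; b_1 = 3; c_1 = 6; a_2 = 4; b_2 = 6; c_2 = 1; s_2 = 1; a_3 = 7; b_3 = 7; c_3 = 6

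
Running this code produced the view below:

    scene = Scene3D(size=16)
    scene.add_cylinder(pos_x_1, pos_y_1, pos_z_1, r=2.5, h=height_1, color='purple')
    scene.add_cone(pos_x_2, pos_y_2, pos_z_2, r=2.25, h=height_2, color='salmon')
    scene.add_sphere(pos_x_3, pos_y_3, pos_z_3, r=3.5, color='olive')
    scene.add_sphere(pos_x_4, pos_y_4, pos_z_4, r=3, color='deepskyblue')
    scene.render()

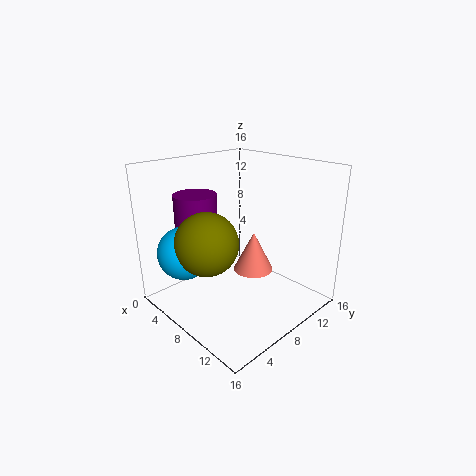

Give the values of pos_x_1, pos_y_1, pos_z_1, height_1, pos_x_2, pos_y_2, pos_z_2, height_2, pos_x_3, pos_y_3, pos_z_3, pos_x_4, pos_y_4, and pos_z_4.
pos_x_1 = 2.75, pos_y_1 = 6.25, pos_z_1 = 8, height_1 = 4.25, pos_x_2 = 9, pos_y_2 = 9.5, pos_z_2 = 4, height_2 = 4.5, pos_x_3 = 6.5, pos_y_3 = 4.75, pos_z_3 = 7.75, pos_x_4 = 4, pos_y_4 = 3.5, pos_z_4 = 6.25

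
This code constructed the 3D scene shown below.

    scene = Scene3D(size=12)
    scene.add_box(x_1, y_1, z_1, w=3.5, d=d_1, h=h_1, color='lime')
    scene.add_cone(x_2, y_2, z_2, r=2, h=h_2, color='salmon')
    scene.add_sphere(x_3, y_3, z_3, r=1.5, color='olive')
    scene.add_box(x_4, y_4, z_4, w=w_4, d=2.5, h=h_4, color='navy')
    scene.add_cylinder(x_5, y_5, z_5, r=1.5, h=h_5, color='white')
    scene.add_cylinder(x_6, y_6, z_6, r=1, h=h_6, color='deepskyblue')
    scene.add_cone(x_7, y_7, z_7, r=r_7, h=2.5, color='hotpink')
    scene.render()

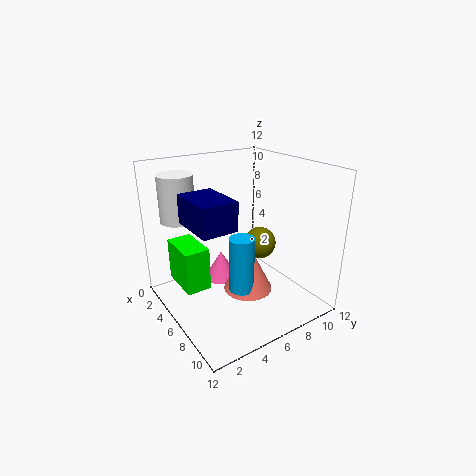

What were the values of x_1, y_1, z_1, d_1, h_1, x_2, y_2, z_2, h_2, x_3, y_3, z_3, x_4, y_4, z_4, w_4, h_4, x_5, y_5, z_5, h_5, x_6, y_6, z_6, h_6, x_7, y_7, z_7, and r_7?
x_1 = 3
y_1 = 1
z_1 = 2.5
d_1 = 2
h_1 = 3.5
x_2 = 7.5
y_2 = 6
z_2 = 2
h_2 = 4
x_3 = 4.5
y_3 = 9.5
z_3 = 4
x_4 = 7
y_4 = 0.5
z_4 = 9
w_4 = 3.5
h_4 = 2
x_5 = 2
y_5 = 2.5
z_5 = 7
h_5 = 4
x_6 = 8
y_6 = 5
z_6 = 2.5
h_6 = 4.5
x_7 = 4
y_7 = 5.5
z_7 = 1.5
r_7 = 1.5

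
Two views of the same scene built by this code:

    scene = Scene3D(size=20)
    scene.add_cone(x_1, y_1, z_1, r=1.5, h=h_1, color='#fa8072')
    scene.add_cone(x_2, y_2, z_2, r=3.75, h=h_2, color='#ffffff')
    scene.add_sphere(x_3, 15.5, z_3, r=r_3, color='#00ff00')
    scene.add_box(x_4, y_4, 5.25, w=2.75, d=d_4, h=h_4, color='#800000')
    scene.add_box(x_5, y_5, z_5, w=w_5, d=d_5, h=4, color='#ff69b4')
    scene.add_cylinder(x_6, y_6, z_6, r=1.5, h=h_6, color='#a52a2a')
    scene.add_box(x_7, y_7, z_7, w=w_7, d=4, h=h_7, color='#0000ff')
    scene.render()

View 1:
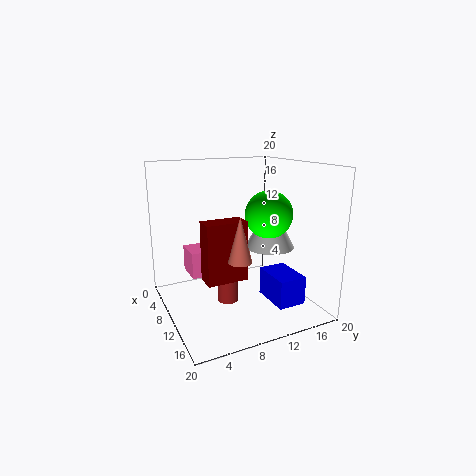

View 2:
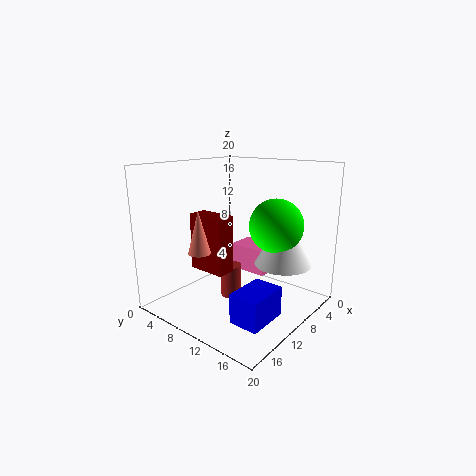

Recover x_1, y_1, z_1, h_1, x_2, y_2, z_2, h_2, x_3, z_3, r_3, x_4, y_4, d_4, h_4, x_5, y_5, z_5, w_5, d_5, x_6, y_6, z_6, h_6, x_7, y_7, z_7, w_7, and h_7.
x_1 = 15.25; y_1 = 7.75; z_1 = 8.75; h_1 = 5.75; x_2 = 8.25; y_2 = 16.25; z_2 = 7.25; h_2 = 6.75; x_3 = 9; z_3 = 12.5; r_3 = 3.5; x_4 = 10.75; y_4 = 4.25; d_4 = 5.5; h_4 = 8; x_5 = 0.75; y_5 = 4.75; z_5 = 2.75; w_5 = 4.5; d_5 = 6.25; x_6 = 9.75; y_6 = 8.5; z_6 = 0.75; h_6 = 4.75; x_7 = 10.25; y_7 = 13.5; z_7 = 1; w_7 = 5.75; h_7 = 4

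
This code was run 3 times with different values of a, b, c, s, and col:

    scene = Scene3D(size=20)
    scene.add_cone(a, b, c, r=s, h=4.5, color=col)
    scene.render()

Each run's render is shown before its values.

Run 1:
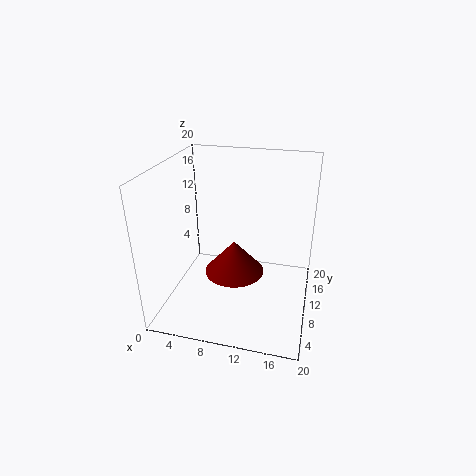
a = 10
b = 8
c = 6
s = 4
col = 'maroon'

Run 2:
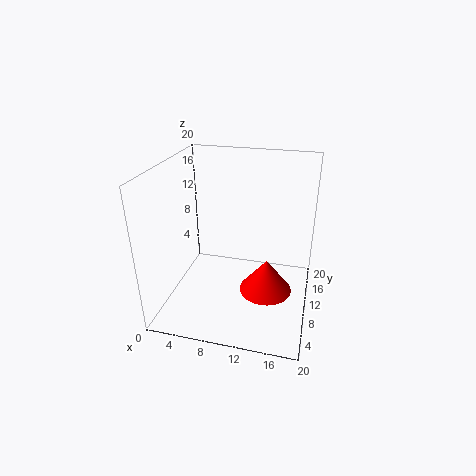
a = 14.5
b = 7.5
c = 4
s = 3.5
col = 'red'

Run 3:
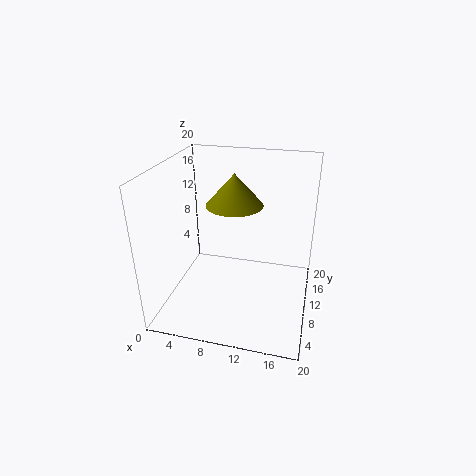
a = 9
b = 12
c = 14
s = 4
col = 'olive'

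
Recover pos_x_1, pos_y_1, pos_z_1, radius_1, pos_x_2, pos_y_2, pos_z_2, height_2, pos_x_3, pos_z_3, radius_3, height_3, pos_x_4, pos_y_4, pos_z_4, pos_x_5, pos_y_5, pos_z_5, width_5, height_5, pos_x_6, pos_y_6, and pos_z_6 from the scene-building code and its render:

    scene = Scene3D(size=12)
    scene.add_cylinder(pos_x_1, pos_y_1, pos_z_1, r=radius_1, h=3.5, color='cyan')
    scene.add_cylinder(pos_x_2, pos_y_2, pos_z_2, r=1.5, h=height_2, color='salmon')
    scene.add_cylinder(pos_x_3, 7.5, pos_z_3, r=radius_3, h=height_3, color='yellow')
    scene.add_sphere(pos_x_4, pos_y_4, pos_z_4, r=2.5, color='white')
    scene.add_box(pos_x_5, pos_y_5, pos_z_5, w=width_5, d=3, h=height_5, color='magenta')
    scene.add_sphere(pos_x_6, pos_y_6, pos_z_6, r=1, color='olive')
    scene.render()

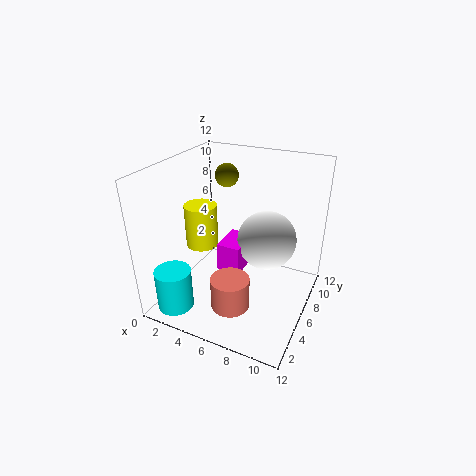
pos_x_1 = 2; pos_y_1 = 2; pos_z_1 = 0.5; radius_1 = 1.5; pos_x_2 = 7; pos_y_2 = 2.5; pos_z_2 = 2; height_2 = 2.5; pos_x_3 = 1.5; pos_z_3 = 3.5; radius_3 = 1.5; height_3 = 4; pos_x_4 = 8; pos_y_4 = 7.5; pos_z_4 = 5.5; pos_x_5 = 4.5; pos_y_5 = 5; pos_z_5 = 3; width_5 = 2; height_5 = 2.5; pos_x_6 = 4; pos_y_6 = 8; pos_z_6 = 10.5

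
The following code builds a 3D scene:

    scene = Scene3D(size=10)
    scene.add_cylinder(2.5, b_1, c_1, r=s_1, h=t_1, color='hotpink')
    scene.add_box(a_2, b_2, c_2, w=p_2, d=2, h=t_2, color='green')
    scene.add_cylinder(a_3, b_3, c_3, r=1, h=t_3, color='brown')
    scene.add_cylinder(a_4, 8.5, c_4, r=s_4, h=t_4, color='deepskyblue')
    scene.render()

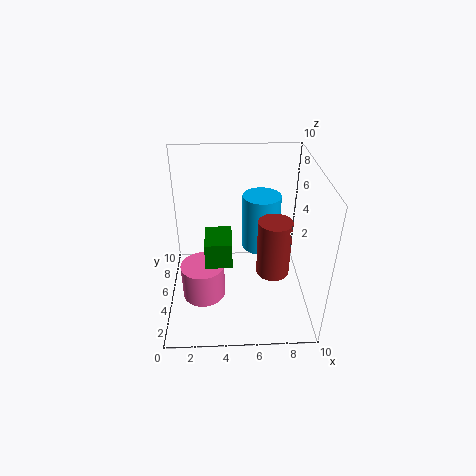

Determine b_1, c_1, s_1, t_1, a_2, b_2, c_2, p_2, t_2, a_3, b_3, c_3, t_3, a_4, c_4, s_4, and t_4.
b_1 = 4
c_1 = 1
s_1 = 1.5
t_1 = 2.5
a_2 = 3
b_2 = 0.5
c_2 = 6
p_2 = 1.5
t_2 = 1.5
a_3 = 7
b_3 = 2
c_3 = 4.5
t_3 = 3.5
a_4 = 7
c_4 = 2
s_4 = 1.5
t_4 = 4.5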